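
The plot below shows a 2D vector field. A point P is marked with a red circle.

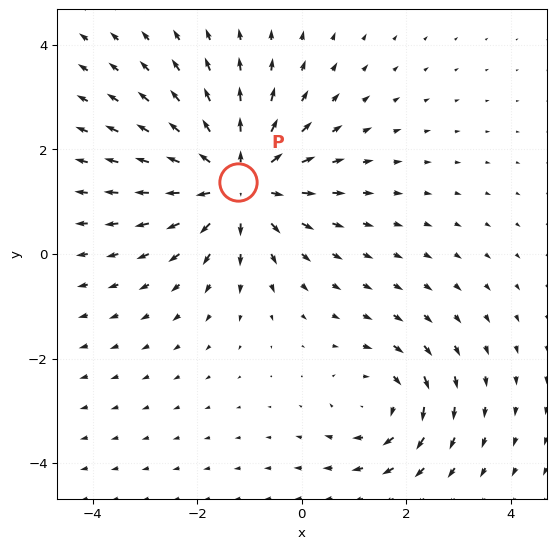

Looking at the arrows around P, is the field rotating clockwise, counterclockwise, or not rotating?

not rotating

Near P at (-1.2, 1.4) the arrows show no circulation. The curl there is ≈0.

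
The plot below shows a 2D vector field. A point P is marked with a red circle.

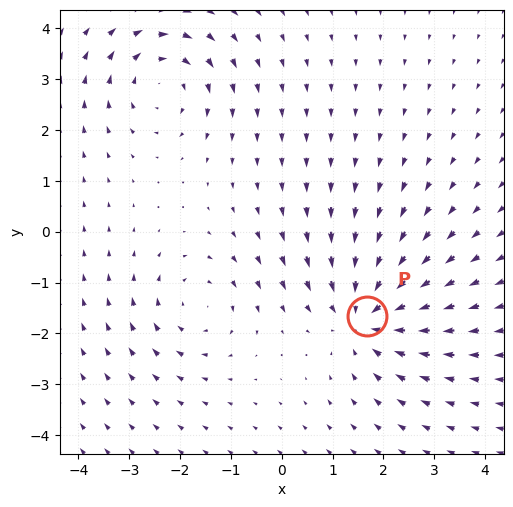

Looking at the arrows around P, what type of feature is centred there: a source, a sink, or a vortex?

sink

At P (1.7, -1.7) the arrows converge inward. Divergence about -5, curl ≈0 — negative divergence with near-zero curl is a sink.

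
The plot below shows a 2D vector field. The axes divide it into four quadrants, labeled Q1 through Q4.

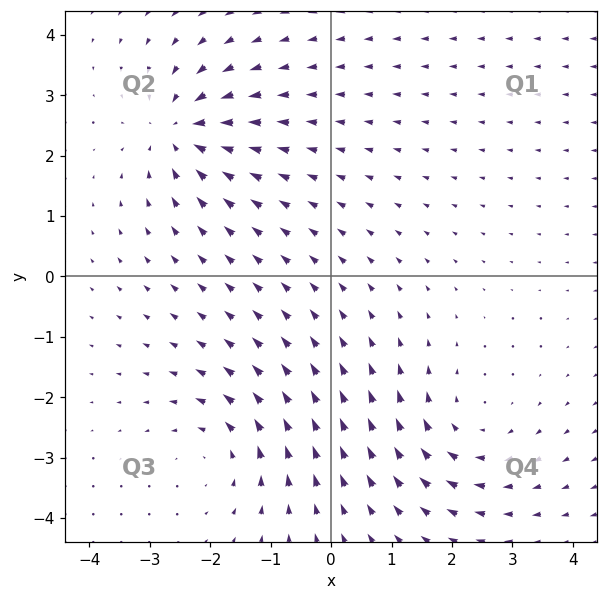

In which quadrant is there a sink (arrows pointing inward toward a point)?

The sink sits at approximately (-2.5, 2.4), which lies in quadrant Q2. The divergence there is about -5, negative as expected for a sink.

Q2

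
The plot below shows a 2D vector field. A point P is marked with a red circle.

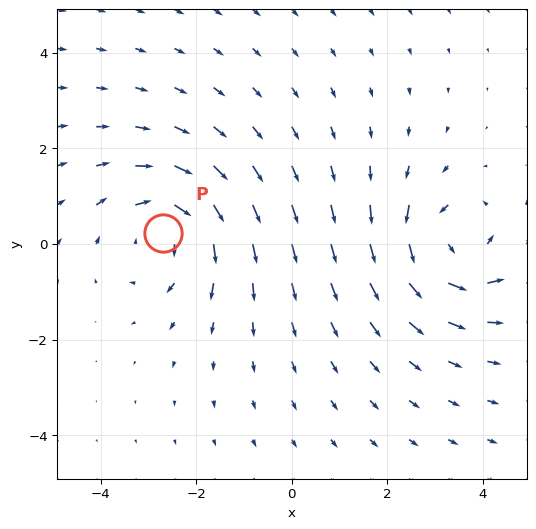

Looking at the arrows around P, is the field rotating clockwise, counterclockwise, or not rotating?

Near P at (-2.7, 0.2) the arrows circulate clockwise. The curl (z-component) there is about -3; negative curl means clockwise rotation.

clockwise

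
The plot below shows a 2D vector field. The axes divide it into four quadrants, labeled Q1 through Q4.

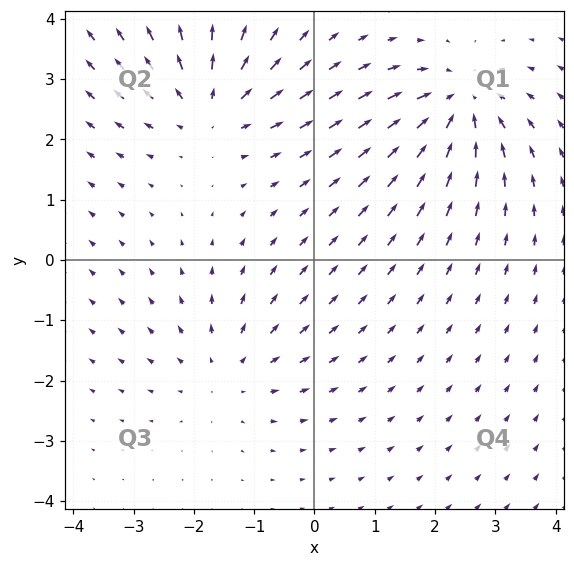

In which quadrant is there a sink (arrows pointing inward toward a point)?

Q1

The sink sits at approximately (2.4, 2.6), which lies in quadrant Q1. The divergence there is about -5, negative as expected for a sink.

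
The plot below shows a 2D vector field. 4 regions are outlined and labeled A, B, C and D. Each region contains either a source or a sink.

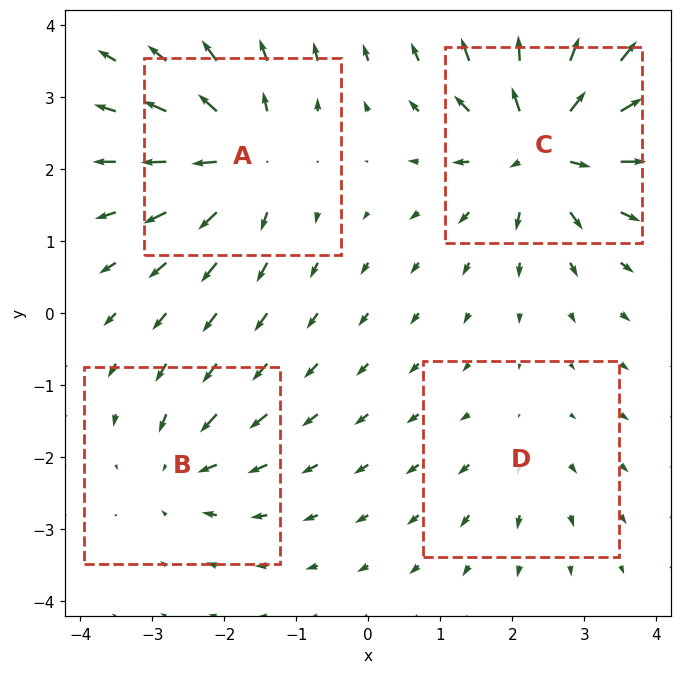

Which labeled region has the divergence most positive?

C

Divergence at each region's feature centre — A: about +7, B: about -4, C: about +8, D: about +3. Region C is most positive.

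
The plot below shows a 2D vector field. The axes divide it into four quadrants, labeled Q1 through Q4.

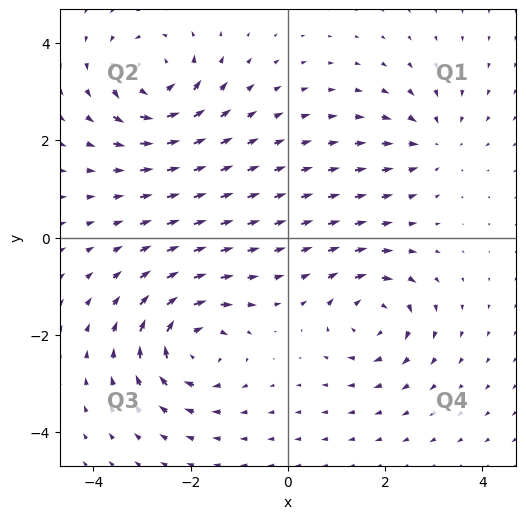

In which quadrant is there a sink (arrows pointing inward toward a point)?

Q1

The sink sits at approximately (3.0, 1.9), which lies in quadrant Q1. The divergence there is about -3, negative as expected for a sink.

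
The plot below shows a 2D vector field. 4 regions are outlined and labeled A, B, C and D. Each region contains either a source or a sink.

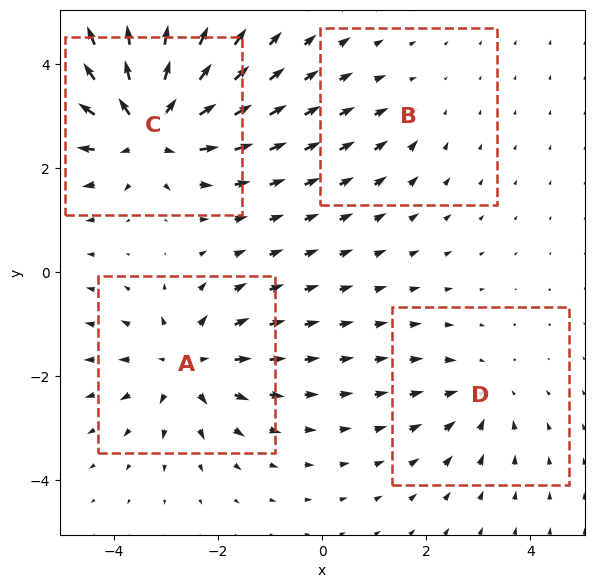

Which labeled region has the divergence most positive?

C

Divergence at each region's feature centre — A: about +5, B: about -2, C: about +8, D: about -3. Region C is most positive.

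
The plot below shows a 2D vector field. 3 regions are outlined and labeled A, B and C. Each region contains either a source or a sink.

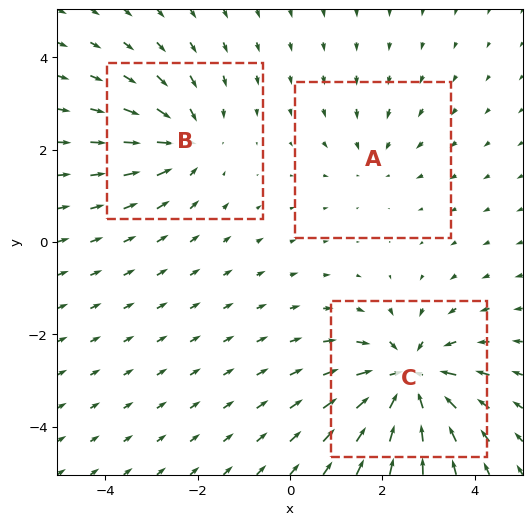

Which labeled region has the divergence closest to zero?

Divergence at each region's feature centre — A: about -2, B: about -3, C: about -5. Region A is closest to zero.

A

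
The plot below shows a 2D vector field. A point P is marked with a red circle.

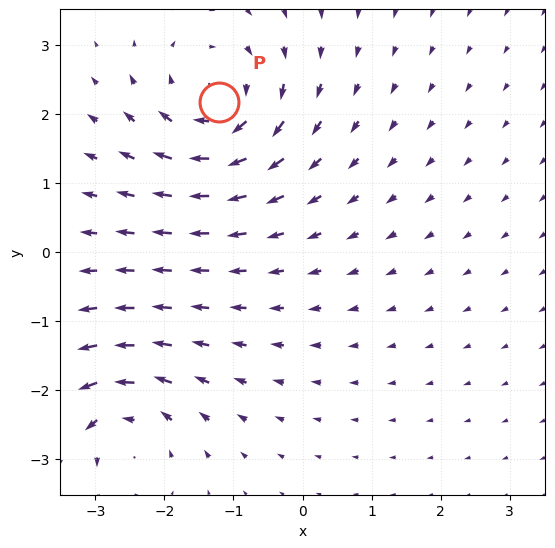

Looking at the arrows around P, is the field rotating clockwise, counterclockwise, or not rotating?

clockwise

Near P at (-1.2, 2.2) the arrows circulate clockwise. The curl (z-component) there is about -4; negative curl means clockwise rotation.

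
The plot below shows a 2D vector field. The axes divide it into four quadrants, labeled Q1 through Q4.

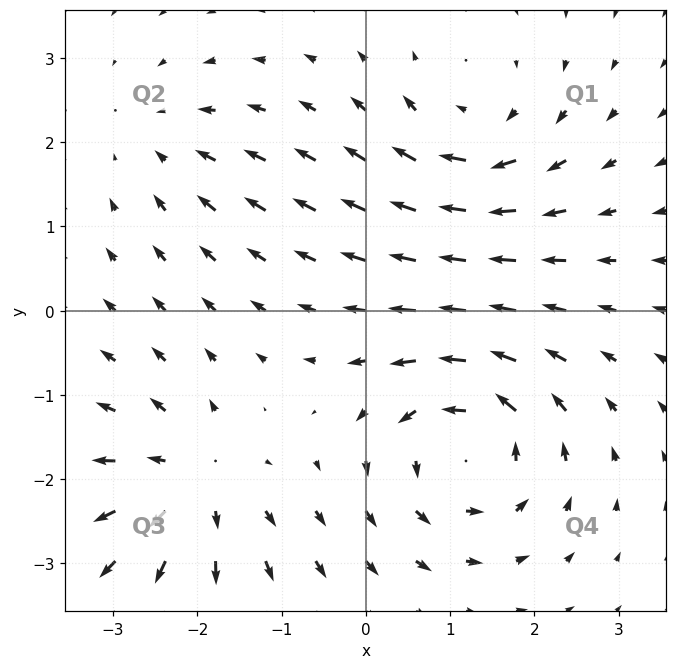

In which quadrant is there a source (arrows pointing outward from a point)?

Q3

The source sits at approximately (-2.0, -2.0), which lies in quadrant Q3. The divergence there is about +5, positive as expected for a source.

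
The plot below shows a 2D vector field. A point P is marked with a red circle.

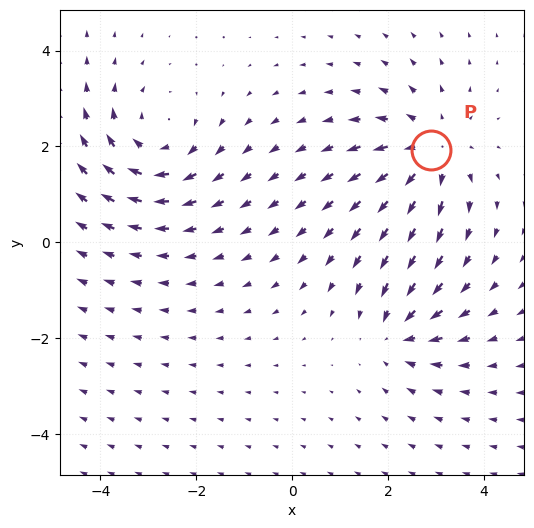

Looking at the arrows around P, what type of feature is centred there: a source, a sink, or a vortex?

source

At P (2.9, 1.9) the arrows spread outward. Divergence about +4, curl ≈0 — positive divergence with near-zero curl is a source.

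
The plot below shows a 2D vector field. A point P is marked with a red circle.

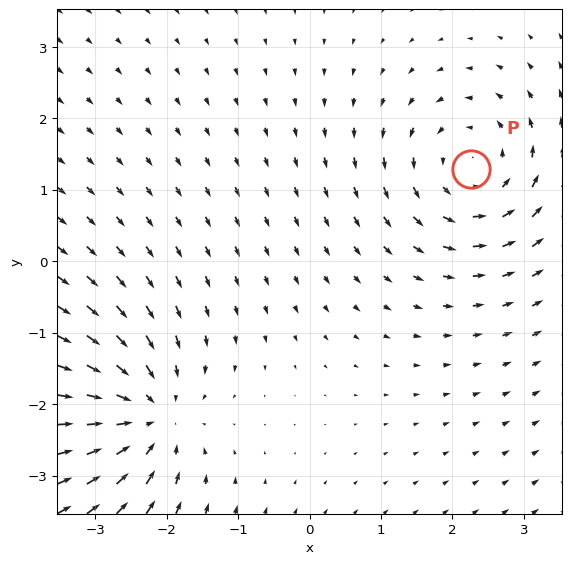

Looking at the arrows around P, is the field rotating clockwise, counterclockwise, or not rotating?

counterclockwise

Near P at (2.3, 1.3) the arrows circulate counterclockwise. The curl (z-component) there is about +4; positive curl means counterclockwise rotation.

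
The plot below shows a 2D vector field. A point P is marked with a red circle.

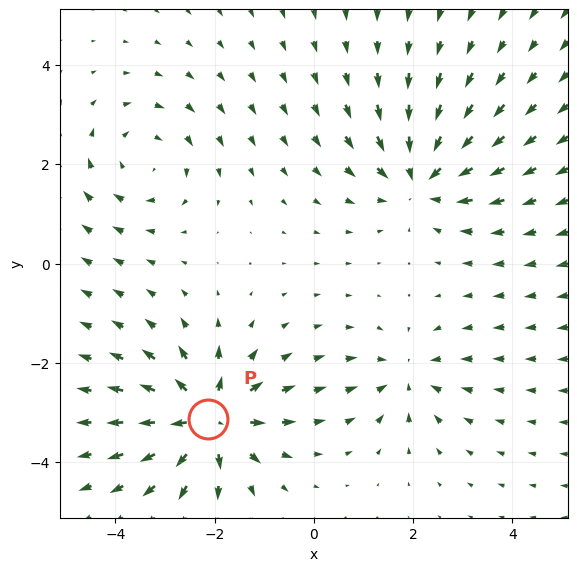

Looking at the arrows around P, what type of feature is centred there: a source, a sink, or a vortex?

source

At P (-2.1, -3.1) the arrows spread outward. Divergence about +6, curl ≈0 — positive divergence with near-zero curl is a source.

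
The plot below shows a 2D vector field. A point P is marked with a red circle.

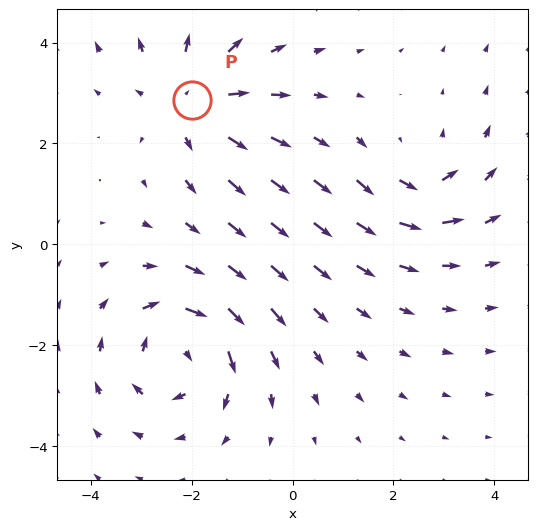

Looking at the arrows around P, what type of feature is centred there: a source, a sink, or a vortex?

source

At P (-2.0, 2.9) the arrows spread outward. Divergence about +3, curl ≈0 — positive divergence with near-zero curl is a source.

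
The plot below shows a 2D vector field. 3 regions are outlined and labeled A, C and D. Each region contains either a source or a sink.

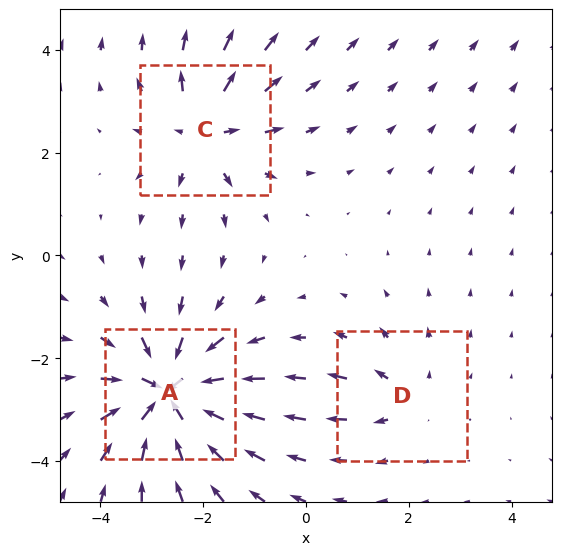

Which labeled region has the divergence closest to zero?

Divergence at each region's feature centre — A: about -7, C: about +4, D: about +2. Region D is closest to zero.

D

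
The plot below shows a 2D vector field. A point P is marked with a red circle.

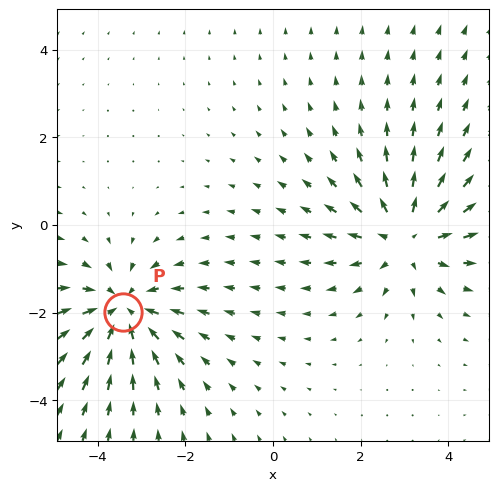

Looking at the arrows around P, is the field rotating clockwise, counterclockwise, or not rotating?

not rotating

Near P at (-3.4, -2.0) the arrows show no circulation. The curl there is ≈0.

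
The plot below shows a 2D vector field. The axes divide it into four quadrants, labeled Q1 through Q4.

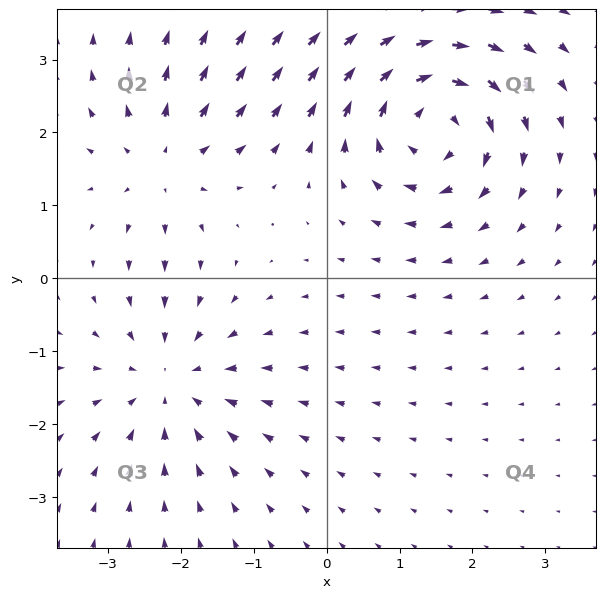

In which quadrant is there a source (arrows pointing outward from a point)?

The source sits at approximately (-2.2, 1.6), which lies in quadrant Q2. The divergence there is about +4, positive as expected for a source.

Q2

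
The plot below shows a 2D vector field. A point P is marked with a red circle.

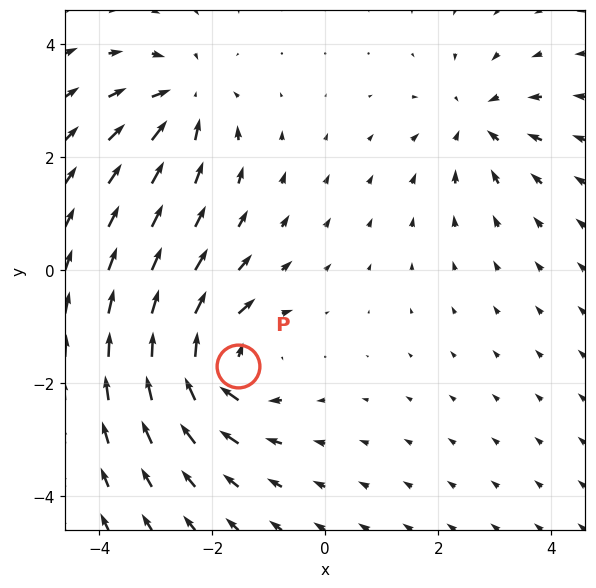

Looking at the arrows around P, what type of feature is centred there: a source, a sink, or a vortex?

vortex

At P (-1.5, -1.7) the arrows circulate clockwise. Divergence ≈0, curl about -5 — near-zero divergence with nonzero curl is a vortex.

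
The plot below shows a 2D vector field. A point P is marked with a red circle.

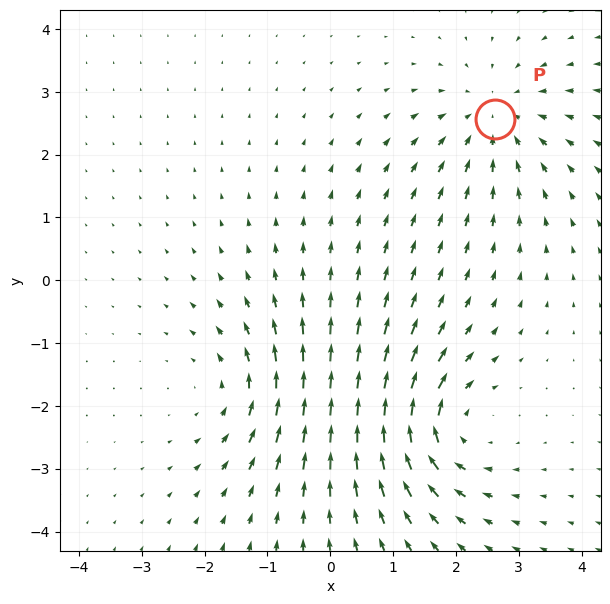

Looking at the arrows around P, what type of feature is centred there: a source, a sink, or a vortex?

At P (2.6, 2.6) the arrows converge inward. Divergence about -4, curl ≈0 — negative divergence with near-zero curl is a sink.

sink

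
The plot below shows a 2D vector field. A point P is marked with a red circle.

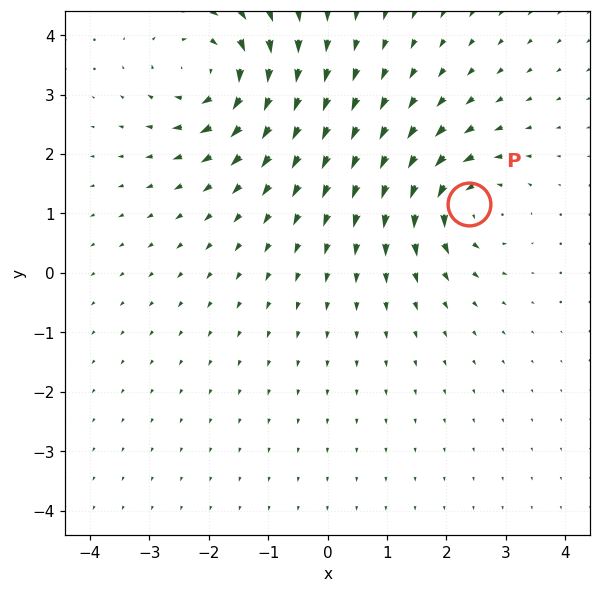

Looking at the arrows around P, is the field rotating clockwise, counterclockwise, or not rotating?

counterclockwise

Near P at (2.4, 1.2) the arrows circulate counterclockwise. The curl (z-component) there is about +5; positive curl means counterclockwise rotation.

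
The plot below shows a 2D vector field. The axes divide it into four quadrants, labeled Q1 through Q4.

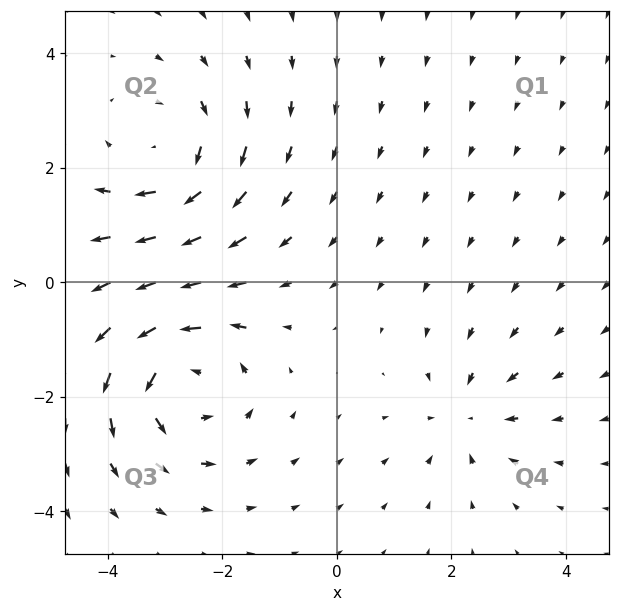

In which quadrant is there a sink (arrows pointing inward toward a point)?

Q4

The sink sits at approximately (2.3, -2.3), which lies in quadrant Q4. The divergence there is about -3, negative as expected for a sink.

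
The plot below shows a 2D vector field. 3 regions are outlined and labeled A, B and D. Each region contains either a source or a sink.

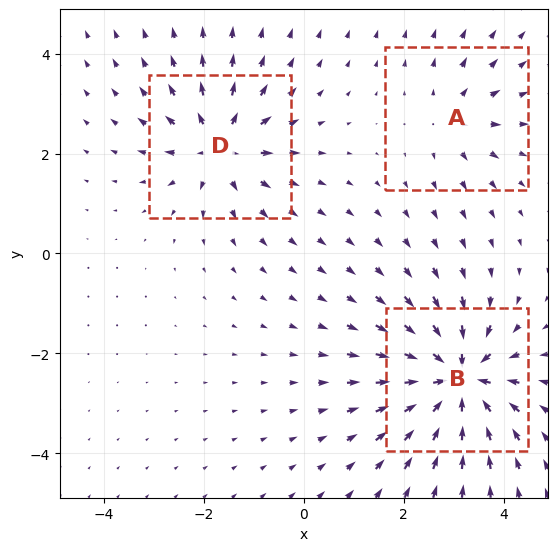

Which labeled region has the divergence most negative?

B

Divergence at each region's feature centre — A: about +3, B: about -6, D: about +4. Region B is most negative.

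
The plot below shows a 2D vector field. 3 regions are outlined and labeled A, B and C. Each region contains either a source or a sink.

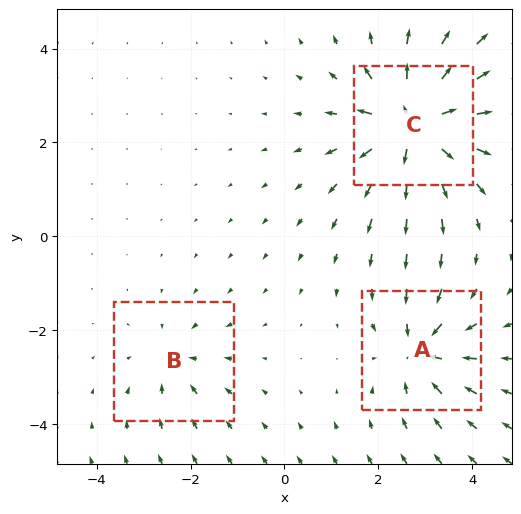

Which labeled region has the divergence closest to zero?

Divergence at each region's feature centre — A: about -4, B: about -2, C: about +6. Region B is closest to zero.

B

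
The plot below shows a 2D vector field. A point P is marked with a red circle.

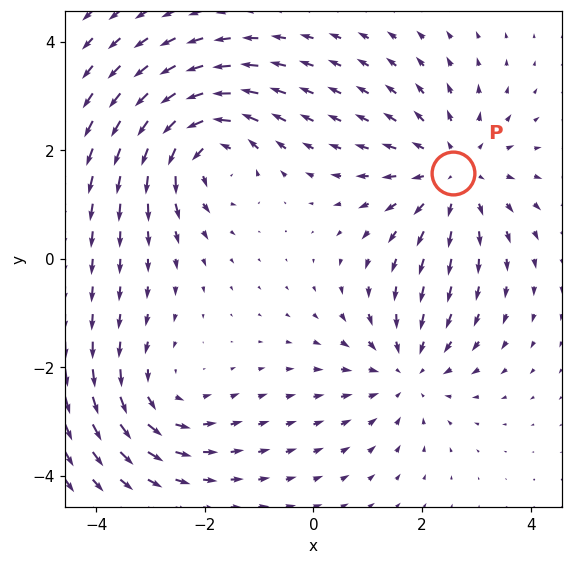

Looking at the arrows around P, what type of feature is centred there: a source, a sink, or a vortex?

At P (2.6, 1.6) the arrows spread outward. Divergence about +4, curl ≈0 — positive divergence with near-zero curl is a source.

source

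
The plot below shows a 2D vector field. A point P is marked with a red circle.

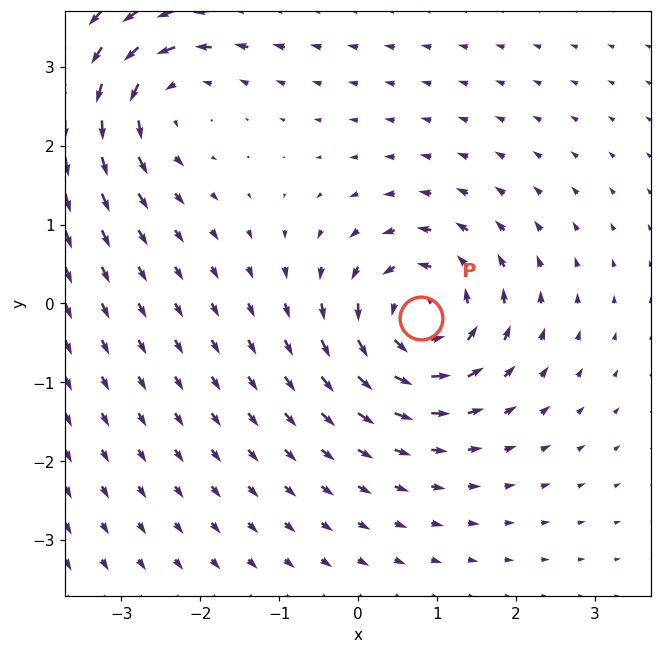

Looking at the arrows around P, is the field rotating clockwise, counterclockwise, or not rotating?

Near P at (0.8, -0.2) the arrows circulate counterclockwise. The curl (z-component) there is about +4; positive curl means counterclockwise rotation.

counterclockwise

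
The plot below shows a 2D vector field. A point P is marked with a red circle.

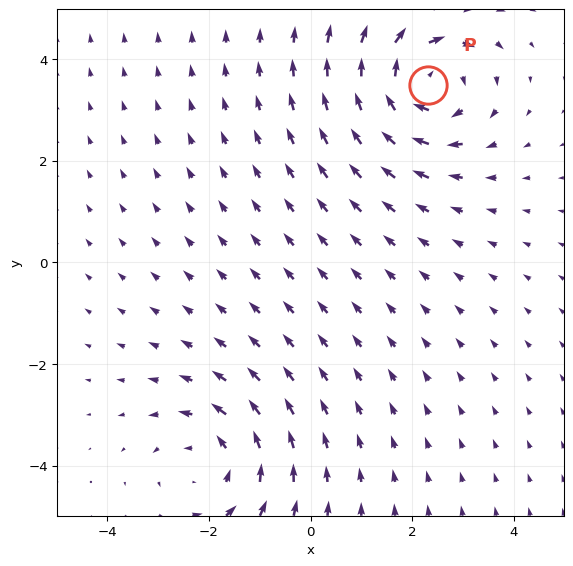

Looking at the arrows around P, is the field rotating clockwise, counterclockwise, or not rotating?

clockwise

Near P at (2.3, 3.5) the arrows circulate clockwise. The curl (z-component) there is about -5; negative curl means clockwise rotation.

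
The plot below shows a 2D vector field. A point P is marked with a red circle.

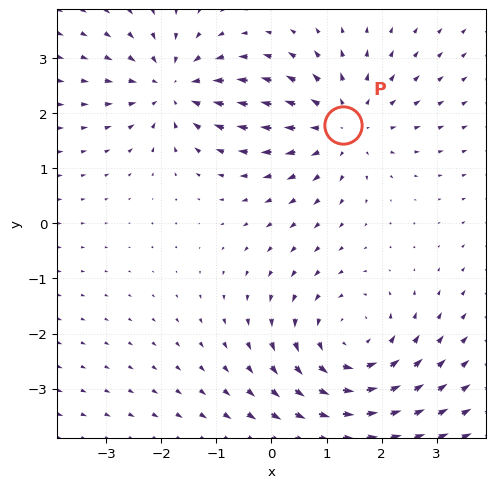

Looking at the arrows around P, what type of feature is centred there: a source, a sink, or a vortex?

source

At P (1.3, 1.8) the arrows spread outward. Divergence about +3, curl ≈0 — positive divergence with near-zero curl is a source.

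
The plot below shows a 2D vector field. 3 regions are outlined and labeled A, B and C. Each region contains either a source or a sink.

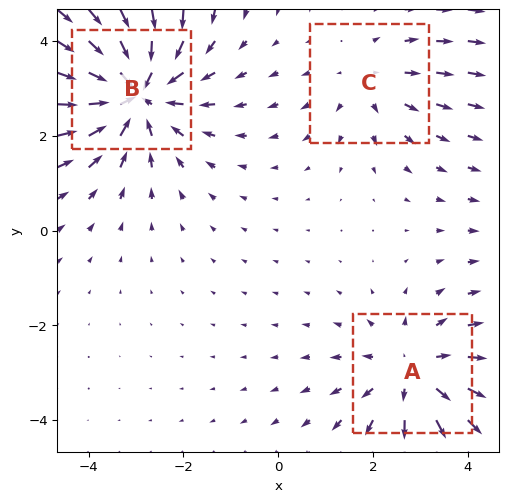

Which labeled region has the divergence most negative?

Divergence at each region's feature centre — A: about +3, B: about -4, C: about +2. Region B is most negative.

B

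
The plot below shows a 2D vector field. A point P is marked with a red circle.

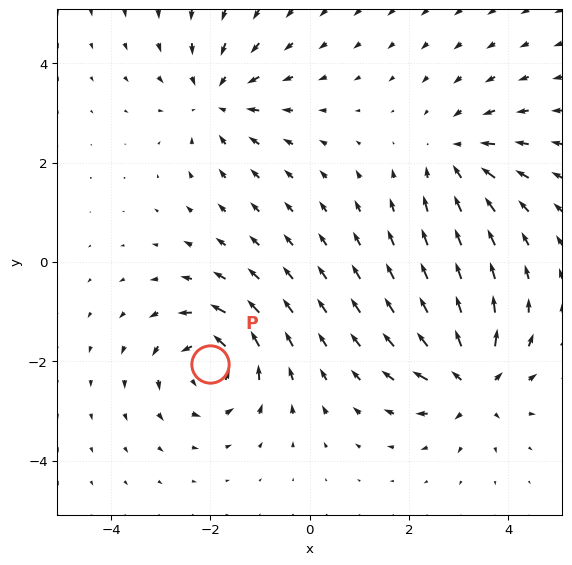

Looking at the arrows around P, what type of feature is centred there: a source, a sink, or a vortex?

At P (-2.0, -2.1) the arrows circulate counterclockwise. Divergence ≈0, curl about +6 — near-zero divergence with nonzero curl is a vortex.

vortex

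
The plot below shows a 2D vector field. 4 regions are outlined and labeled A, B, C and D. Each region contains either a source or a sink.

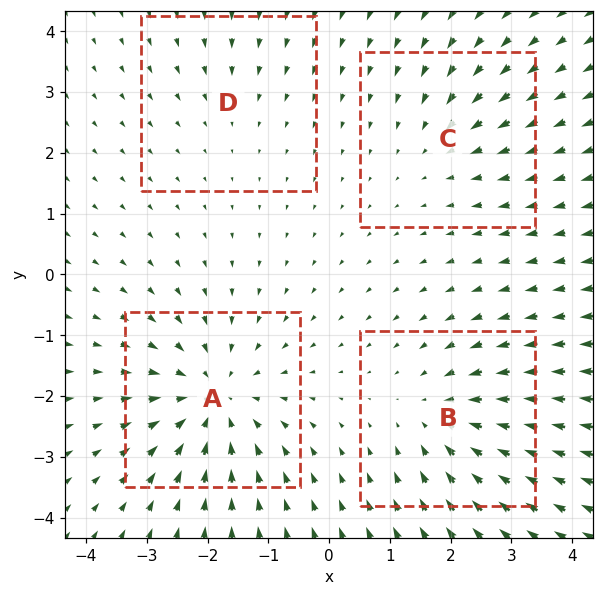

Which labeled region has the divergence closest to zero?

D

Divergence at each region's feature centre — A: about -6, B: about -4, C: about -3, D: about -2. Region D is closest to zero.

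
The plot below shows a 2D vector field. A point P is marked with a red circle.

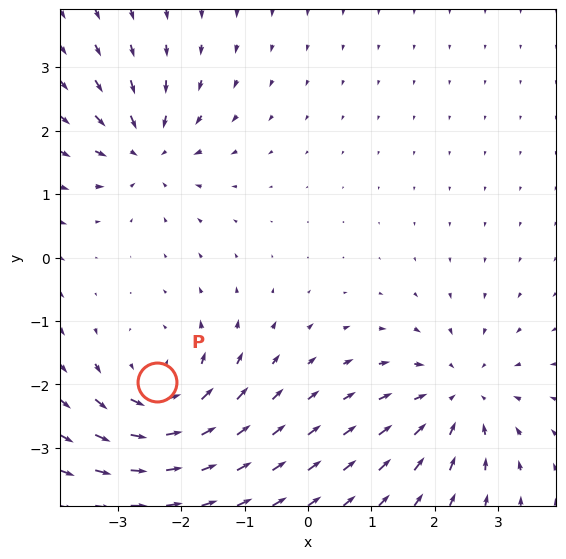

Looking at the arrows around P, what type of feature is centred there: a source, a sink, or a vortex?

At P (-2.4, -2.0) the arrows circulate counterclockwise. Divergence ≈0, curl about +4 — near-zero divergence with nonzero curl is a vortex.

vortex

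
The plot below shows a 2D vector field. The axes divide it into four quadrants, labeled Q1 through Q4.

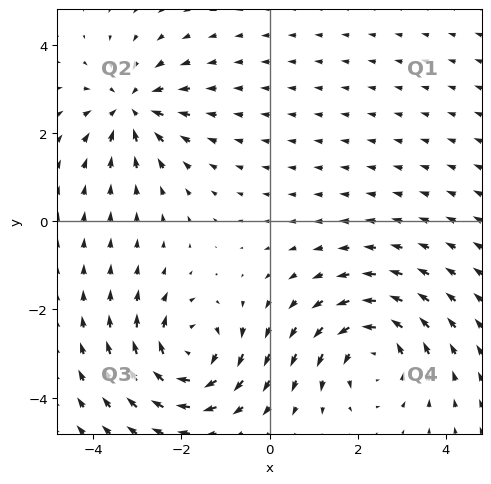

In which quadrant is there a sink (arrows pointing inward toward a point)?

The sink sits at approximately (-3.1, 2.6), which lies in quadrant Q2. The divergence there is about -5, negative as expected for a sink.

Q2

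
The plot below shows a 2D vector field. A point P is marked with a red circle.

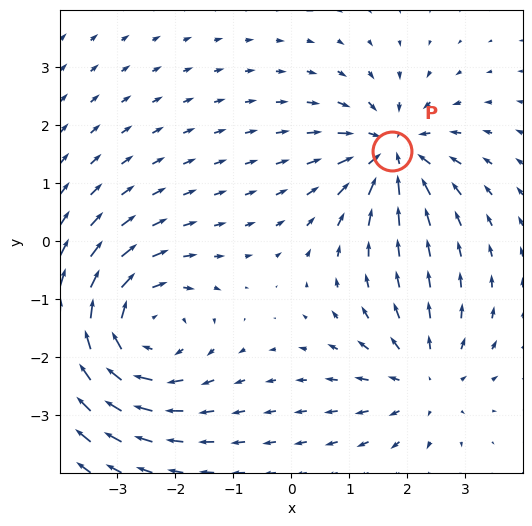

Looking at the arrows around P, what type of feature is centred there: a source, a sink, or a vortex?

At P (1.7, 1.6) the arrows converge inward. Divergence about -5, curl ≈0 — negative divergence with near-zero curl is a sink.

sink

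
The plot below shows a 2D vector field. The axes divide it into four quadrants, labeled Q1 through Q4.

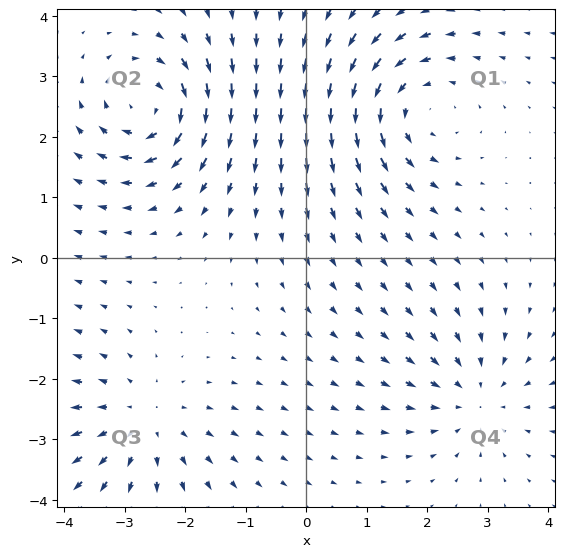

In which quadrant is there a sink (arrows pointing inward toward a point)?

Q4

The sink sits at approximately (2.8, -2.3), which lies in quadrant Q4. The divergence there is about -3, negative as expected for a sink.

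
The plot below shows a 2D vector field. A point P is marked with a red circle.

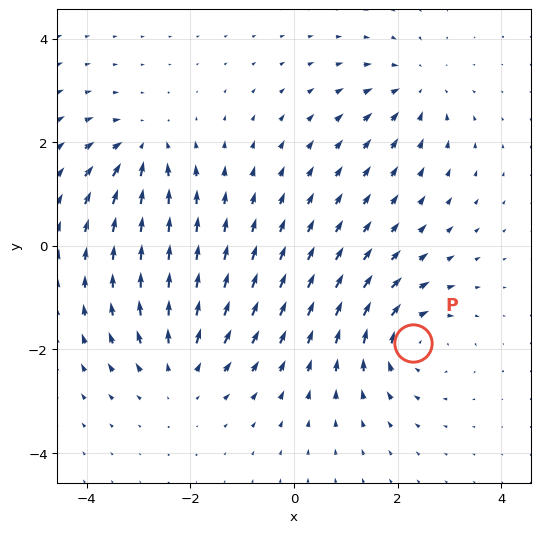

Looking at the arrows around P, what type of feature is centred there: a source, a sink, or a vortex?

vortex

At P (2.3, -1.9) the arrows circulate clockwise. Divergence ≈0, curl about -5 — near-zero divergence with nonzero curl is a vortex.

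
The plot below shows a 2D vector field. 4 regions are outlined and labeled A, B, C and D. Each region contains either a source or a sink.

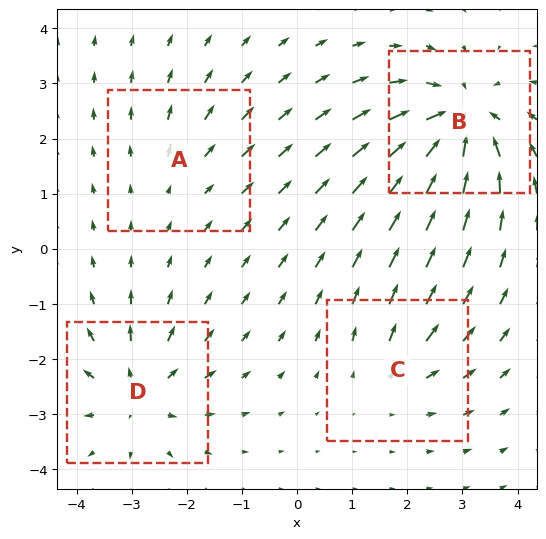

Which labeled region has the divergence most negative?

B

Divergence at each region's feature centre — A: about +2, B: about -7, C: about +3, D: about +5. Region B is most negative.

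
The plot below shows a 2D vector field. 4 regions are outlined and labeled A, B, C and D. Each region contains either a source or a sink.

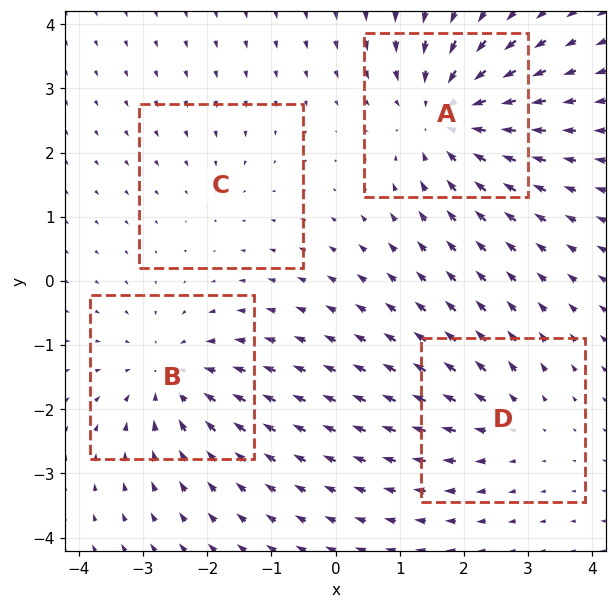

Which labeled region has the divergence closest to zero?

C

Divergence at each region's feature centre — A: about -6, B: about -5, C: about -2, D: about +3. Region C is closest to zero.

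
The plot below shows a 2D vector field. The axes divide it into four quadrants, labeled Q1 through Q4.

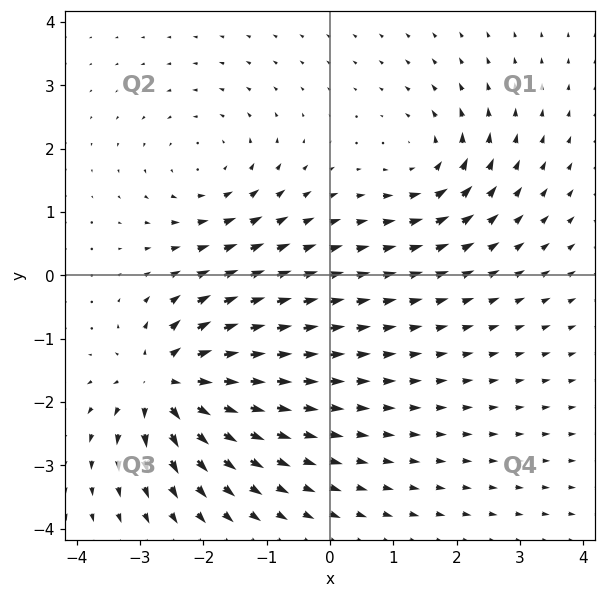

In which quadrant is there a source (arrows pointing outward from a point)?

The source sits at approximately (-2.6, -1.7), which lies in quadrant Q3. The divergence there is about +7, positive as expected for a source.

Q3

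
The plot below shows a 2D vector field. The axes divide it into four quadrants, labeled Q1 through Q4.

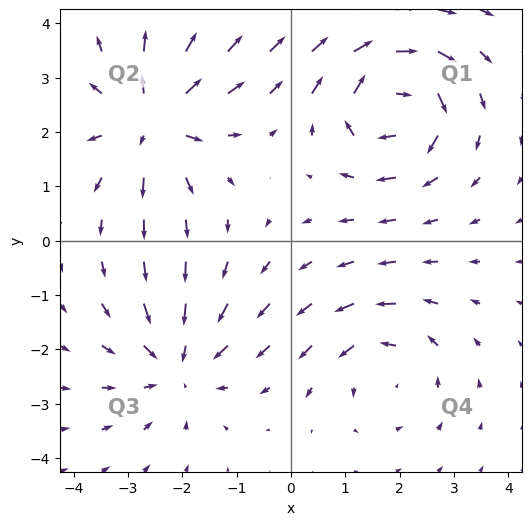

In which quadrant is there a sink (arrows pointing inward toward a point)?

Q3

The sink sits at approximately (-2.1, -2.3), which lies in quadrant Q3. The divergence there is about -4, negative as expected for a sink.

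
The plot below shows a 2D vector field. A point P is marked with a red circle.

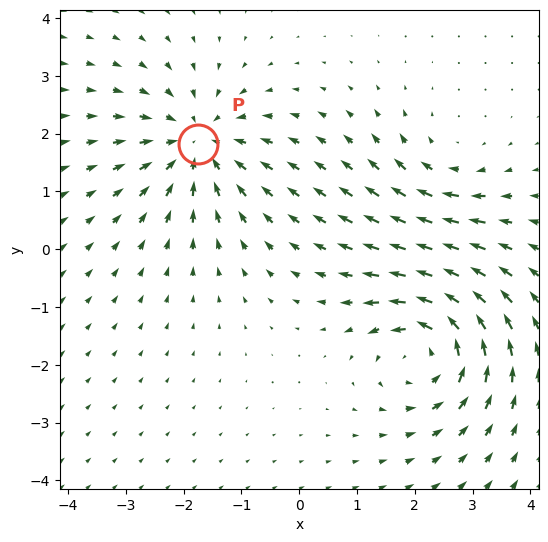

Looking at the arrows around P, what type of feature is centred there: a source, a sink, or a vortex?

sink

At P (-1.8, 1.8) the arrows converge inward. Divergence about -4, curl ≈0 — negative divergence with near-zero curl is a sink.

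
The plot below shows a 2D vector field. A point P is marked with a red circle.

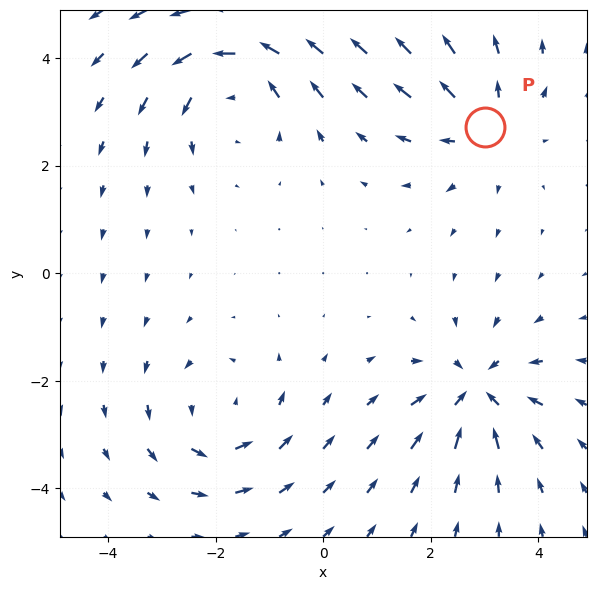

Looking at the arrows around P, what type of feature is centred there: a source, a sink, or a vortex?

At P (3.0, 2.7) the arrows spread outward. Divergence about +3, curl ≈0 — positive divergence with near-zero curl is a source.

source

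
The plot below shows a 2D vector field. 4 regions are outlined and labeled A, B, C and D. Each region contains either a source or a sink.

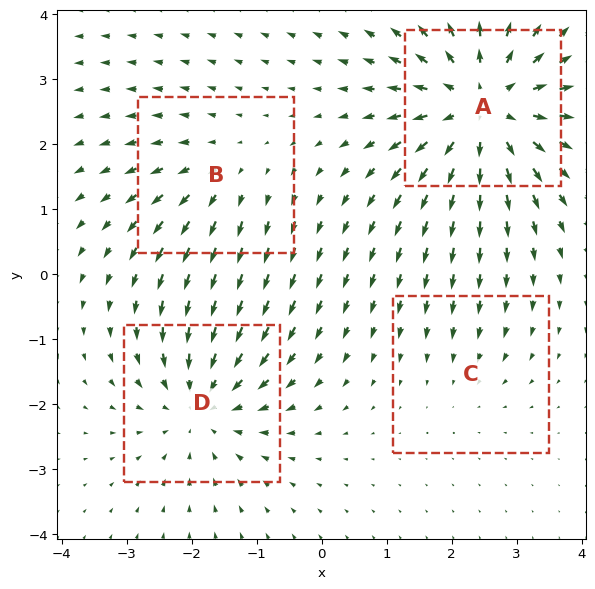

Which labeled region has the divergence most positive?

A

Divergence at each region's feature centre — A: about +7, B: about +3, C: about -2, D: about -5. Region A is most positive.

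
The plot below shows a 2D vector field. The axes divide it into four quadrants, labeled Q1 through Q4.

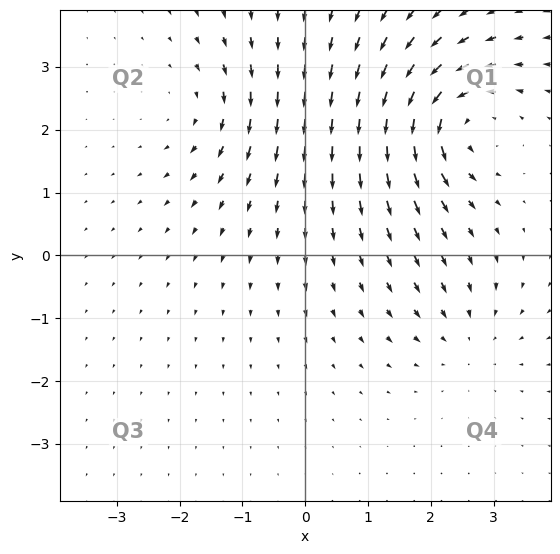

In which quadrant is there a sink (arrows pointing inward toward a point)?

The sink sits at approximately (2.6, -1.3), which lies in quadrant Q4. The divergence there is about -3, negative as expected for a sink.

Q4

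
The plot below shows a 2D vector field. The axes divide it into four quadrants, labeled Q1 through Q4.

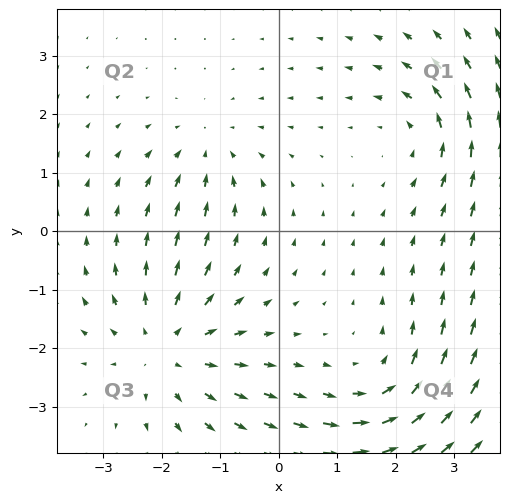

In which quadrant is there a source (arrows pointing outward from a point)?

Q3

The source sits at approximately (-1.9, -2.0), which lies in quadrant Q3. The divergence there is about +3, positive as expected for a source.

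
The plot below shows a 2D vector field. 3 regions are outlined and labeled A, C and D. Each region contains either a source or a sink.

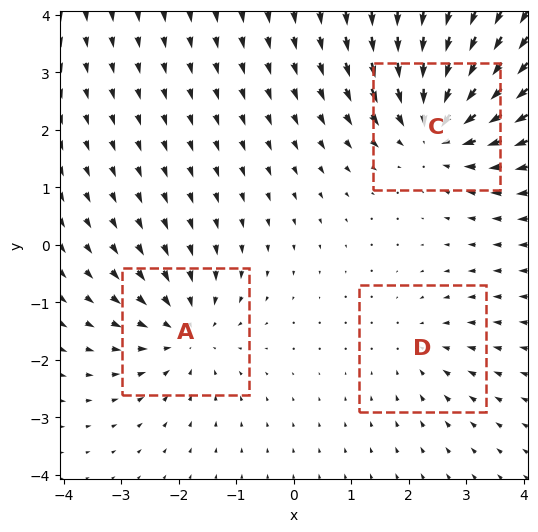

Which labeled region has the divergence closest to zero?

Divergence at each region's feature centre — A: about -3, C: about -4, D: about -2. Region D is closest to zero.

D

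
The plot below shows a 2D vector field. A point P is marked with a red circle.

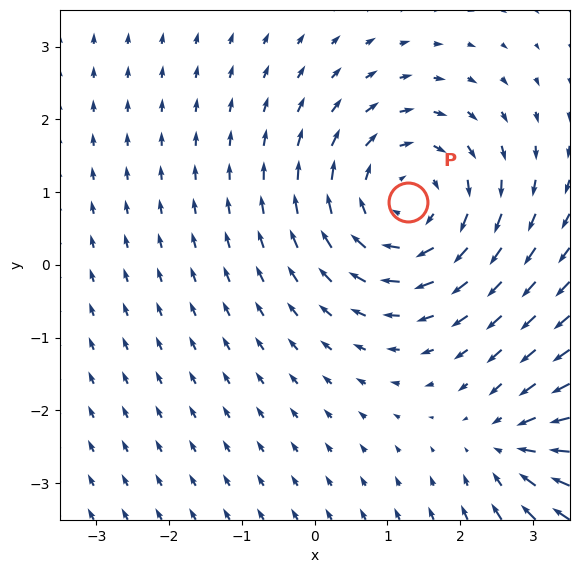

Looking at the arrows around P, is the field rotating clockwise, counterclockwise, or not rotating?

clockwise

Near P at (1.3, 0.9) the arrows circulate clockwise. The curl (z-component) there is about -4; negative curl means clockwise rotation.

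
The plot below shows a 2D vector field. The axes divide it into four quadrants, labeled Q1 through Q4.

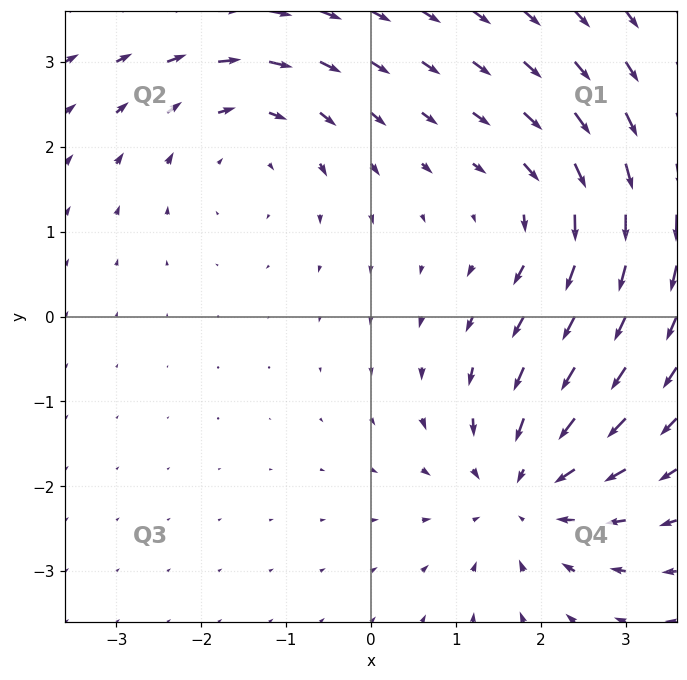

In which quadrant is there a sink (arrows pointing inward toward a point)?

The sink sits at approximately (1.8, -2.0), which lies in quadrant Q4. The divergence there is about -4, negative as expected for a sink.

Q4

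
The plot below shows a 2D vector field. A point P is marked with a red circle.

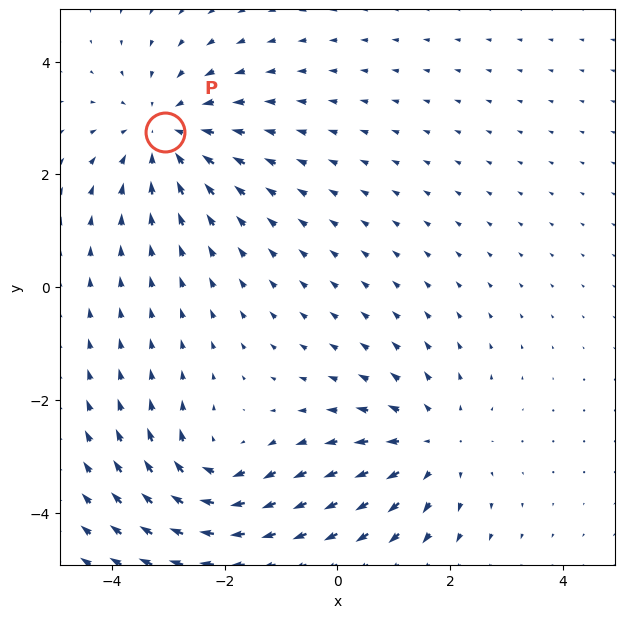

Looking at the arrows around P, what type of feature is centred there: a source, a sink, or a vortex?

At P (-3.1, 2.7) the arrows converge inward. Divergence about -4, curl ≈0 — negative divergence with near-zero curl is a sink.

sink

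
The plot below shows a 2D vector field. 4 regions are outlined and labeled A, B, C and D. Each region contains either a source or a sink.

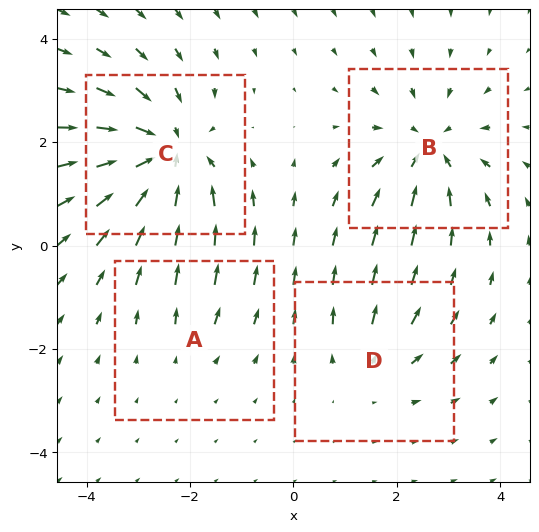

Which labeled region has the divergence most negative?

C

Divergence at each region's feature centre — A: about +2, B: about -5, C: about -6, D: about +3. Region C is most negative.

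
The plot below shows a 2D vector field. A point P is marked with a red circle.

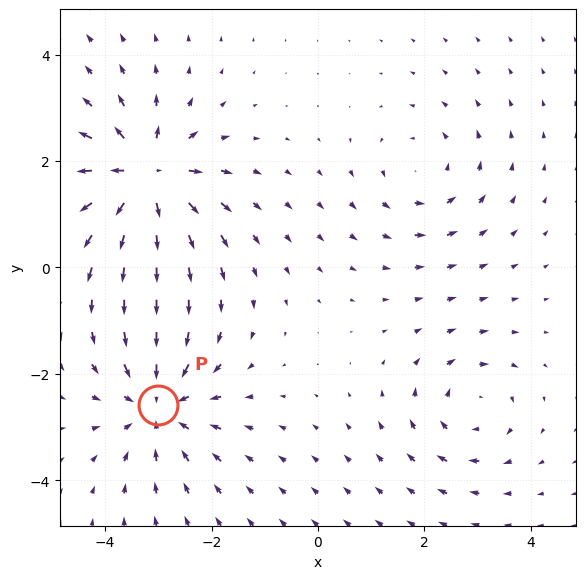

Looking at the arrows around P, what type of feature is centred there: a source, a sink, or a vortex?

sink

At P (-3.0, -2.6) the arrows converge inward. Divergence about -5, curl ≈0 — negative divergence with near-zero curl is a sink.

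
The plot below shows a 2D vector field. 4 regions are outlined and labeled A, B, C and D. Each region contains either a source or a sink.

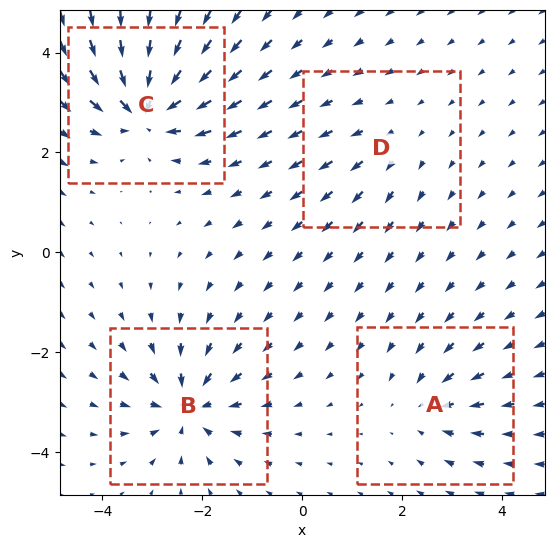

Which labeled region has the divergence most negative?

Divergence at each region's feature centre — A: about -4, B: about -7, C: about -8, D: about +2. Region C is most negative.

C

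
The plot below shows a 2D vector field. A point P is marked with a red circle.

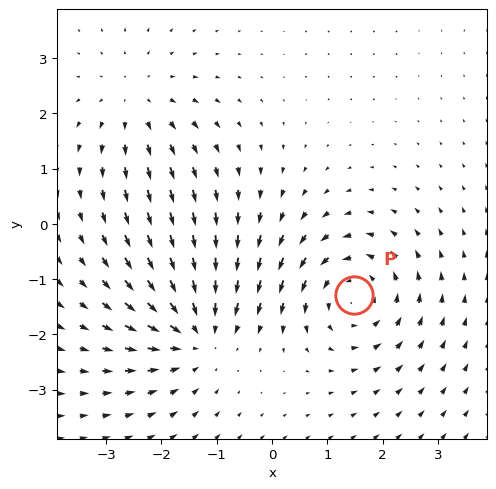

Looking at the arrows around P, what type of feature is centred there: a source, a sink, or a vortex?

At P (1.5, -1.3) the arrows circulate counterclockwise. Divergence ≈0, curl about +5 — near-zero divergence with nonzero curl is a vortex.

vortex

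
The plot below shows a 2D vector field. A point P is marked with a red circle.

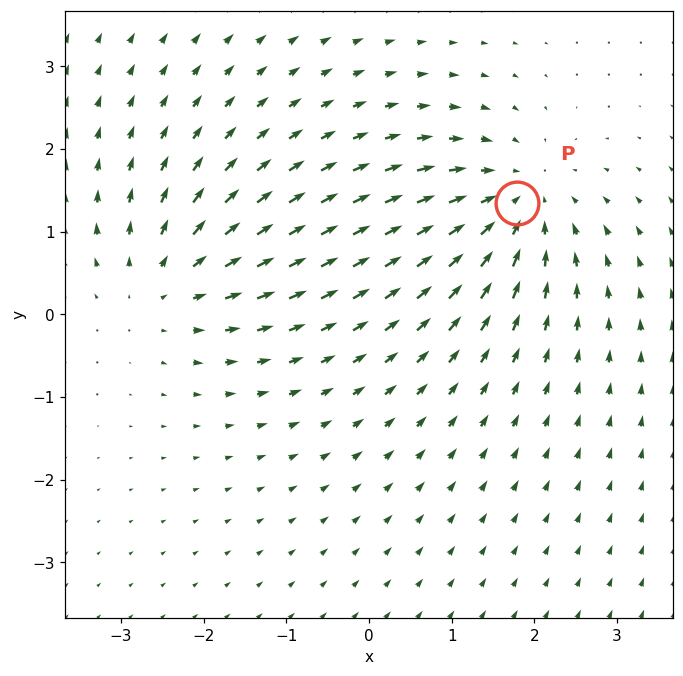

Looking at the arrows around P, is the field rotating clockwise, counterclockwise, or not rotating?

Near P at (1.8, 1.4) the arrows show no circulation. The curl there is ≈0.

not rotating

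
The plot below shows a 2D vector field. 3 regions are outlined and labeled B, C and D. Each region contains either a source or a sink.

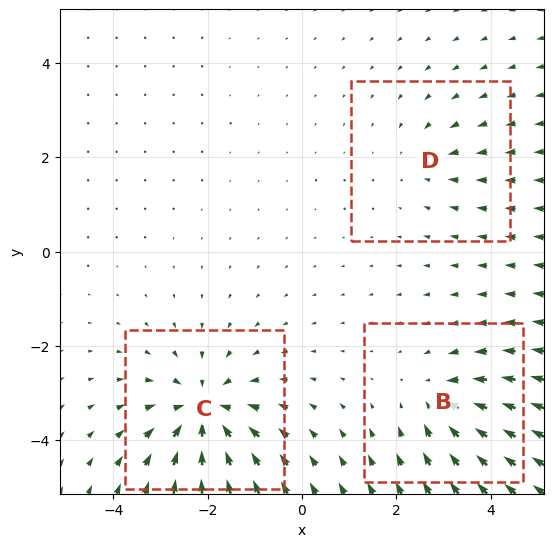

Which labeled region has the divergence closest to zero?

D

Divergence at each region's feature centre — B: about -3, C: about -5, D: about -2. Region D is closest to zero.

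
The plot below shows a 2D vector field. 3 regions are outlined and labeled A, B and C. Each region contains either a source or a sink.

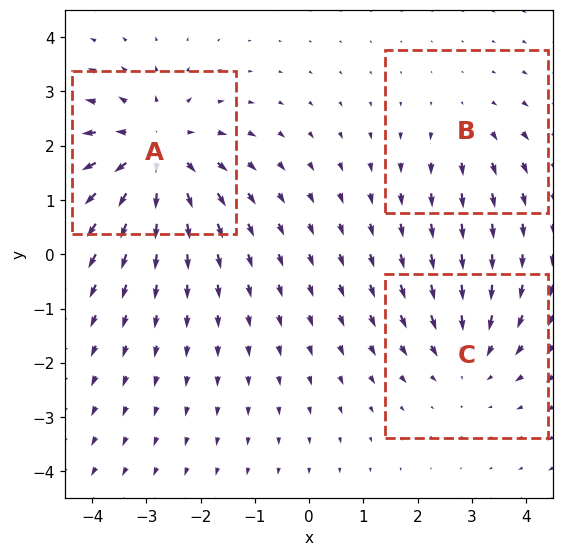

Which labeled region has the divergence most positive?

A

Divergence at each region's feature centre — A: about +4, B: about +2, C: about -3. Region A is most positive.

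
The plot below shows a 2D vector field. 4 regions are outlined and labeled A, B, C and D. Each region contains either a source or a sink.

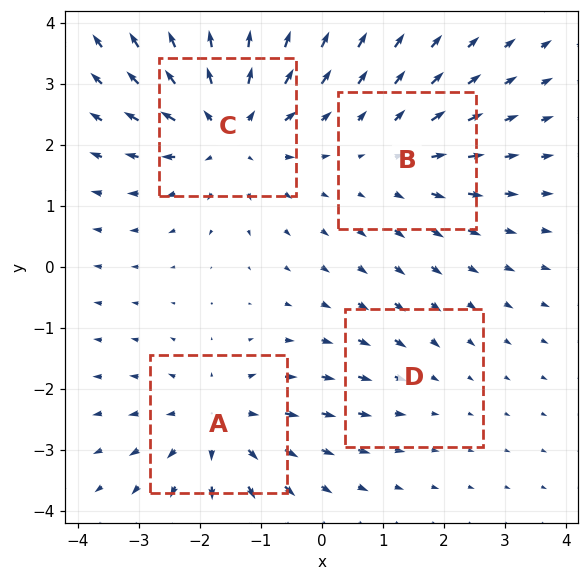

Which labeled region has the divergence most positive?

C

Divergence at each region's feature centre — A: about +4, B: about +3, C: about +6, D: about -2. Region C is most positive.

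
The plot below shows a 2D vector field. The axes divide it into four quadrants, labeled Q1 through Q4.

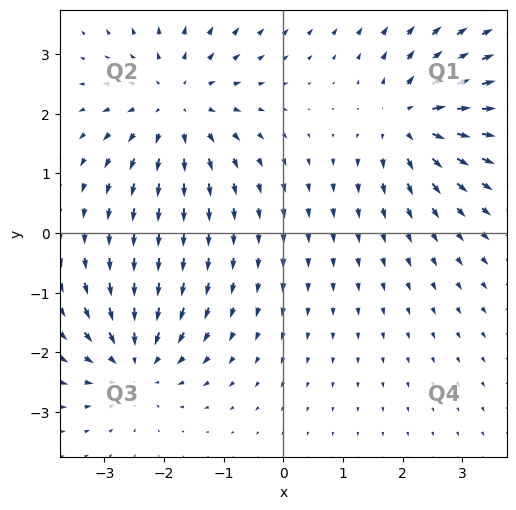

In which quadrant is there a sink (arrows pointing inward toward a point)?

The sink sits at approximately (-2.5, -2.2), which lies in quadrant Q3. The divergence there is about -4, negative as expected for a sink.

Q3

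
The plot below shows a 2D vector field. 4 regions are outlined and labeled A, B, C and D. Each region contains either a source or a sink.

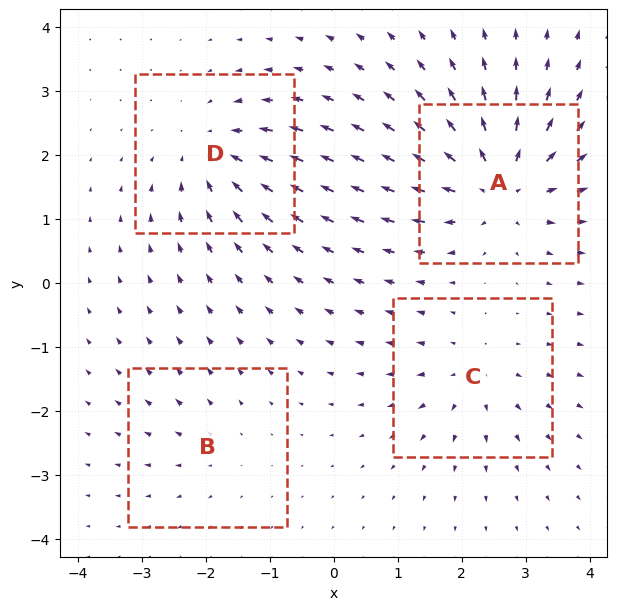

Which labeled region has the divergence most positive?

Divergence at each region's feature centre — A: about +7, B: about +2, C: about +4, D: about -5. Region A is most positive.

A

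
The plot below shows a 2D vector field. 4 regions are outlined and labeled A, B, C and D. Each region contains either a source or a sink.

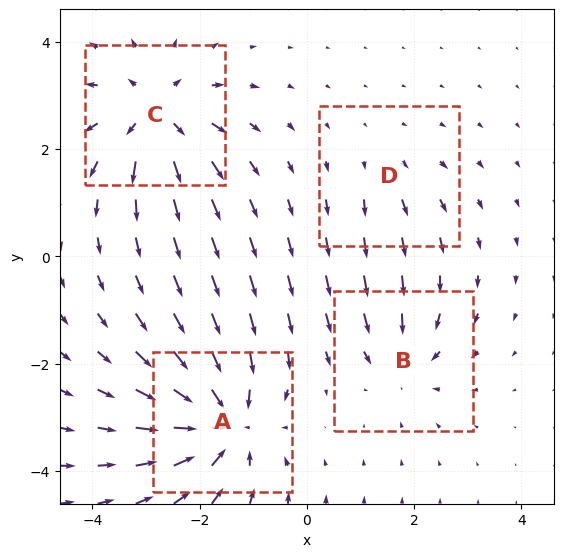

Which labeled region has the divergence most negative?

A

Divergence at each region's feature centre — A: about -7, B: about -4, C: about +6, D: about +2. Region A is most negative.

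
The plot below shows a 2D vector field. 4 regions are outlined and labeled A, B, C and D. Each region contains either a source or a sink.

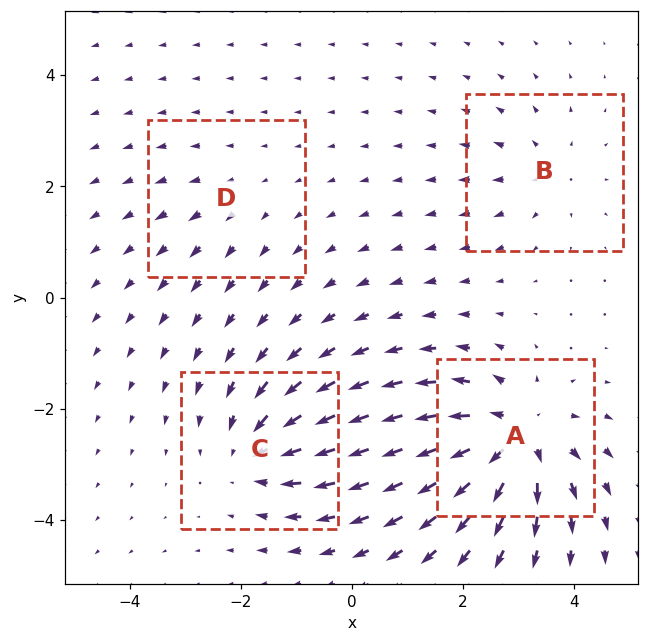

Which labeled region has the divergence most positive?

A

Divergence at each region's feature centre — A: about +7, B: about +3, C: about -5, D: about +2. Region A is most positive.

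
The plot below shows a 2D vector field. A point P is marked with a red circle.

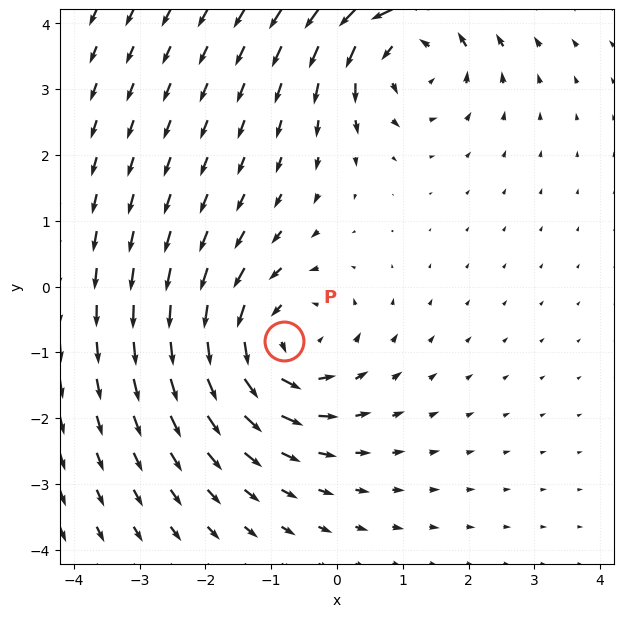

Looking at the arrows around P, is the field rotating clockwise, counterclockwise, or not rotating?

counterclockwise

Near P at (-0.8, -0.8) the arrows circulate counterclockwise. The curl (z-component) there is about +5; positive curl means counterclockwise rotation.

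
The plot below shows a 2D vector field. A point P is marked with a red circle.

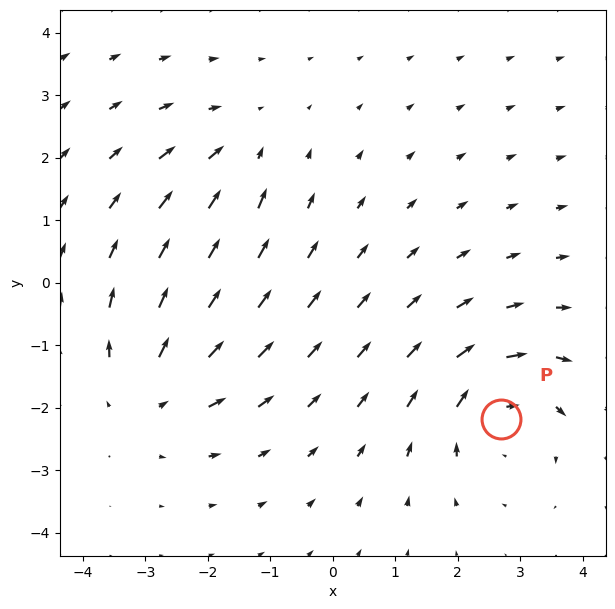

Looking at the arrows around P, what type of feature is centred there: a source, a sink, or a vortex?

vortex

At P (2.7, -2.2) the arrows circulate clockwise. Divergence ≈0, curl about -4 — near-zero divergence with nonzero curl is a vortex.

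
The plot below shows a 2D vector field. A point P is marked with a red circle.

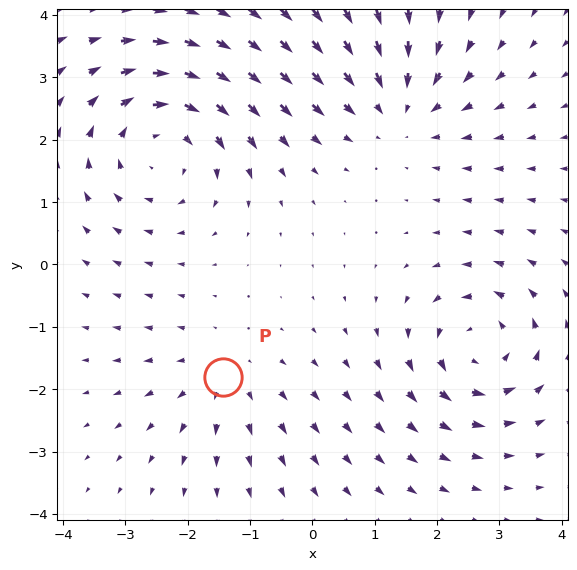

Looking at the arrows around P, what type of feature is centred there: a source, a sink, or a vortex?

At P (-1.4, -1.8) the arrows spread outward. Divergence about +2, curl ≈0 — positive divergence with near-zero curl is a source.

source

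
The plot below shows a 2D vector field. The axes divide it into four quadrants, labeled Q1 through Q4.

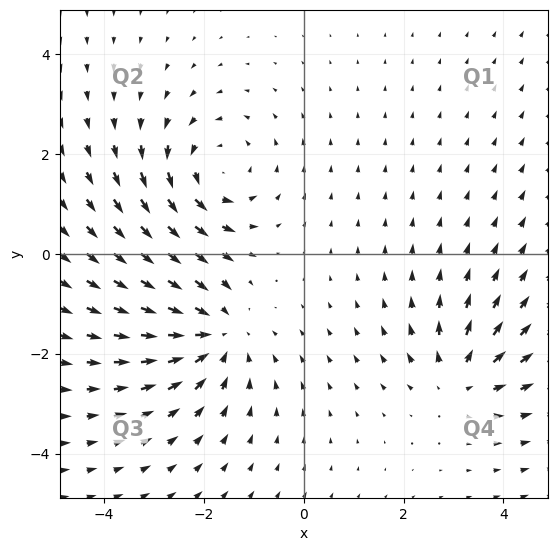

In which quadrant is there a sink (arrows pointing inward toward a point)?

Q3

The sink sits at approximately (-1.8, -1.6), which lies in quadrant Q3. The divergence there is about -4, negative as expected for a sink.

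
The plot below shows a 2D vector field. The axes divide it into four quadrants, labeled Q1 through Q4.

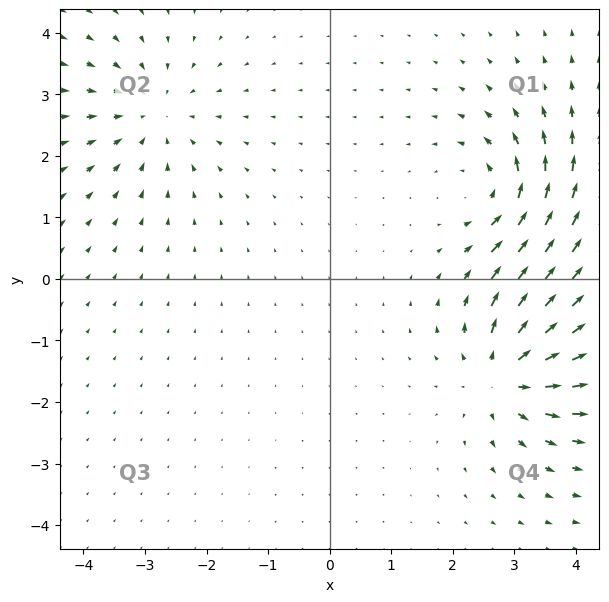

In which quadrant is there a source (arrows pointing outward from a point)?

The source sits at approximately (2.9, -1.6), which lies in quadrant Q4. The divergence there is about +6, positive as expected for a source.

Q4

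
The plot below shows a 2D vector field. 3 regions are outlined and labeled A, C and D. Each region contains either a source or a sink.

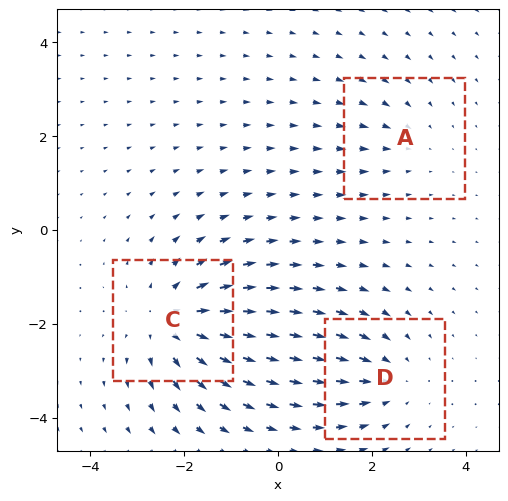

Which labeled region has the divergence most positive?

C

Divergence at each region's feature centre — A: about -2, C: about +5, D: about -3. Region C is most positive.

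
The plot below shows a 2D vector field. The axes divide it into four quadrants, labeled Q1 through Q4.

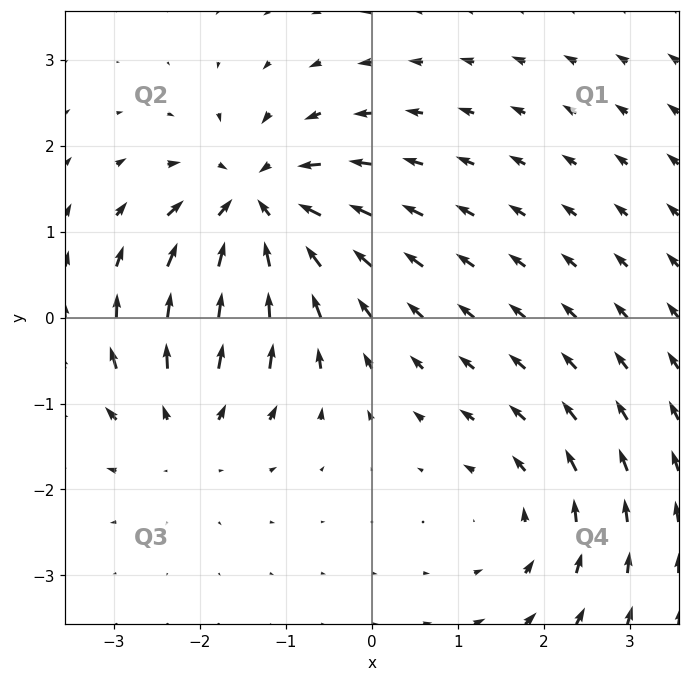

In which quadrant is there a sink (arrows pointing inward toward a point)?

Q2

The sink sits at approximately (-1.4, 1.3), which lies in quadrant Q2. The divergence there is about -6, negative as expected for a sink.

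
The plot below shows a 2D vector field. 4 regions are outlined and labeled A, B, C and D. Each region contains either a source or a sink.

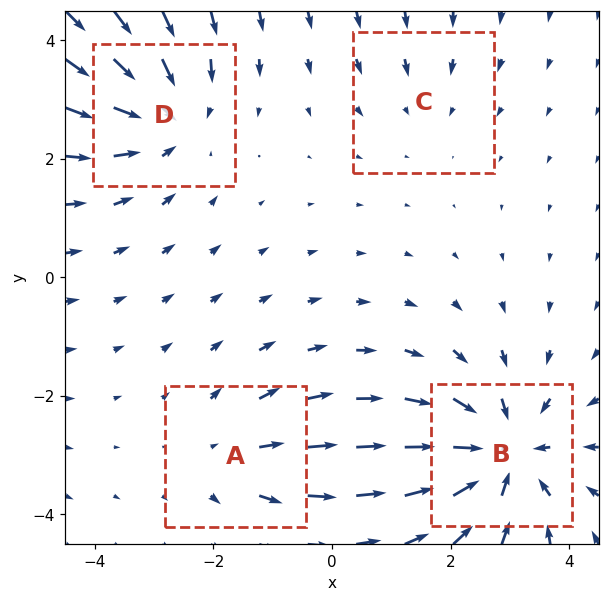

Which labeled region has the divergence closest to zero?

Divergence at each region's feature centre — A: about +3, B: about -6, C: about -2, D: about -5. Region C is closest to zero.

C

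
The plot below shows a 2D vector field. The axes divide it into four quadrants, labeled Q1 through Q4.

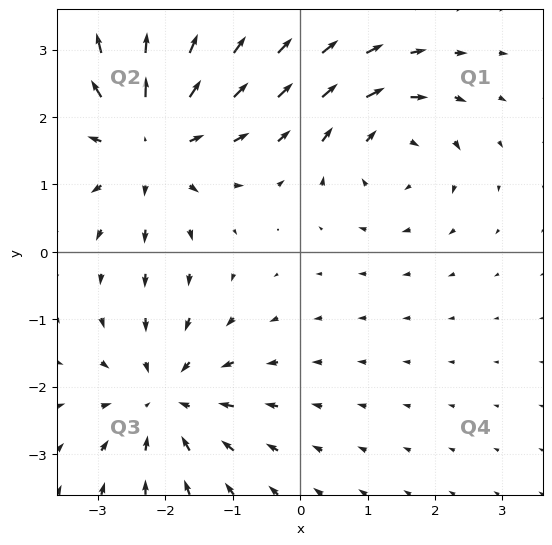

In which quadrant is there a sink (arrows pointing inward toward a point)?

Q3

The sink sits at approximately (-2.0, -2.2), which lies in quadrant Q3. The divergence there is about -4, negative as expected for a sink.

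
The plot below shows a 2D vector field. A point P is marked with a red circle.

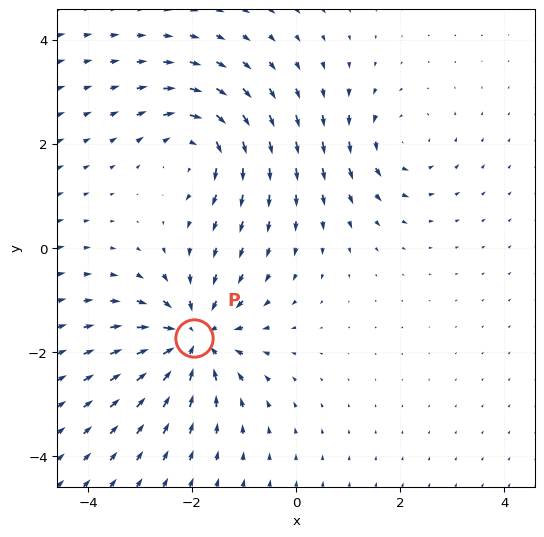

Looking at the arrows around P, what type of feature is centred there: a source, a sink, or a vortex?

sink

At P (-2.0, -1.7) the arrows converge inward. Divergence about -6, curl ≈0 — negative divergence with near-zero curl is a sink.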